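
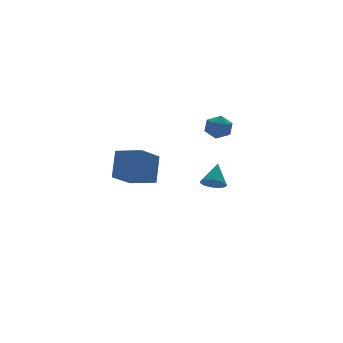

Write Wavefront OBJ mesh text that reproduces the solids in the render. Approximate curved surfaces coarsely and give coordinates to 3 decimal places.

v 2.927 0.225 -4.14
v 3.211 0.709 -4.637
v 3.673 0.975 -2.98
v 2.962 0.843 -4.563
v 2.707 0.883 -4.424
v 2.486 0.823 -4.243
v 2.331 0.671 -4.045
v 2.268 0.452 -3.862
v 2.305 0.198 -3.722
v 2.436 -0.052 -3.645
v 2.642 -0.26 -3.643
v 2.892 -0.394 -3.717
v 3.146 -0.433 -3.855
v 3.368 -0.373 -4.037
v 3.522 -0.222 -4.234
v 3.585 -0.002 -4.417
v 3.549 0.252 -4.558
v 3.417 0.502 -4.635
v -2.247 -2.585 -2.201
v -3.707 -3.335 -1.263
v -3.099 -1.288 -2.492
v -4.559 -2.037 -1.554
v -1.641 -1.843 -0.666
v -3.101 -2.592 0.272
v -2.493 -0.545 -0.957
v -3.953 -1.295 -0.019
v 3.456 1.555 -0.531
v 4.189 1.087 -0.686
v 3.011 0.553 0.386
v 3.744 0.085 0.231
v 3.794 0.852 0.667
v 4.068 1.471 0.1
v 3.132 0.169 -0.4
v 3.406 0.788 -0.967
v 3.988 0.231 -0.605
v 4.397 0.653 0.054
v 2.803 0.987 -0.354
v 3.212 1.409 0.305
f 2 1 4
f 2 4 3
f 4 1 5
f 4 5 3
f 5 1 6
f 5 6 3
f 6 1 7
f 6 7 3
f 7 1 8
f 7 8 3
f 8 1 9
f 8 9 3
f 9 1 10
f 9 10 3
f 10 1 11
f 10 11 3
f 11 1 12
f 11 12 3
f 12 1 13
f 12 13 3
f 13 1 14
f 13 14 3
f 14 1 15
f 14 15 3
f 15 1 16
f 15 16 3
f 16 1 17
f 16 17 3
f 17 1 18
f 17 18 3
f 18 1 2
f 18 2 3
f 20 22 19
f 23 20 19
f 19 22 21
f 21 23 19
f 20 26 22
f 24 20 23
f 24 26 20
f 22 26 21
f 25 23 21
f 21 26 25
f 25 24 23
f 26 24 25
f 27 38 32
f 27 32 28
f 27 28 34
f 27 34 37
f 27 37 38
f 28 32 36
f 32 38 31
f 38 37 29
f 37 34 33
f 34 28 35
f 30 36 31
f 30 31 29
f 30 29 33
f 30 33 35
f 30 35 36
f 31 36 32
f 29 31 38
f 33 29 37
f 35 33 34
f 36 35 28



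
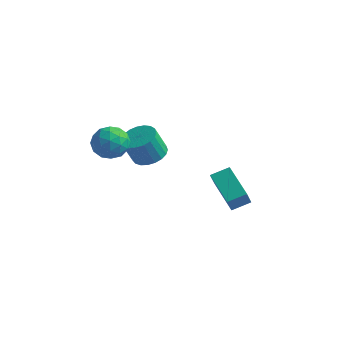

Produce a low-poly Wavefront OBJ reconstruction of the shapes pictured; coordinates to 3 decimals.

v -1.438 -1.206 2.702
v -0.569 -1.597 3.034
v -2.191 -2.623 3.006
v -1.322 -3.014 3.338
v -1.787 -2.293 3.87
v -1.321 -1.418 3.682
v -1.439 -2.802 2.358
v -0.973 -1.927 2.17
v -0.569 -2.584 2.821
v -0.784 -2.269 3.756
v -1.976 -1.951 2.284
v -2.191 -1.636 3.219
v -0.937 -1.277 2.842
v -1.823 -2.943 3.198
v -2.096 -2.519 3.511
v -1.585 -2.749 3.706
v -1.379 -1.172 3.223
v -0.868 -1.402 3.418
v -1.585 -1.811 3.909
v -1.892 -2.818 2.622
v -1.381 -3.048 2.817
v -1.175 -1.471 2.334
v -0.664 -1.701 2.529
v -1.175 -2.409 2.131
v -0.426 -2.087 2.911
v -0.869 -2.92 3.09
v -0.938 -2.796 2.514
v -0.664 -2.281 2.404
v -0.553 -1.902 3.461
v -0.996 -2.735 3.639
v -1.269 -2.311 3.952
v -0.995 -1.797 3.842
v -0.553 -2.482 3.336
v -1.764 -1.485 2.401
v -2.207 -2.318 2.579
v -1.765 -2.423 2.198
v -1.491 -1.909 2.088
v -1.891 -1.3 2.95
v -2.334 -2.133 3.129
v -2.096 -1.939 3.636
v -1.822 -1.424 3.526
v -2.207 -1.738 2.704
v -0.507 0.015 1.258
v 0.258 0.424 1.594
v -0.108 -0.027 2.977
v -0.873 -0.435 2.642
v -0.002 0.709 1.618
v -0.368 0.258 3.001
v -0.35 0.874 1.58
v -0.715 0.423 2.963
v -0.724 0.89 1.486
v -1.09 0.44 2.869
v -1.062 0.756 1.353
v -1.427 0.305 2.736
v -1.303 0.493 1.204
v -1.669 0.042 2.587
v -1.407 0.148 1.064
v -1.773 -0.303 2.447
v -1.355 -0.22 0.957
v -1.721 -0.671 2.341
v -1.157 -0.548 0.903
v -1.522 -0.998 2.286
v -0.846 -0.778 0.91
v -1.212 -1.229 2.293
v -0.477 -0.871 0.978
v -0.842 -1.321 2.361
v -0.113 -0.81 1.094
v -0.478 -1.261 2.477
v 0.183 -0.607 1.238
v -0.183 -1.058 2.621
v 0.36 -0.297 1.386
v -0.006 -0.747 2.769
v 0.386 0.068 1.512
v 0.02 -0.383 2.895
v 2.233 3.329 -3.998
v 2.322 2.708 -2.952
v 0.618 4.406 -3.223
v 0.707 3.785 -2.177
v 2.933 4.095 -3.603
v 3.022 3.474 -2.557
v 1.318 5.172 -2.828
v 1.407 4.551 -1.782
f 1 38 17
f 38 12 41
f 17 41 6
f 38 41 17
f 1 17 13
f 17 6 18
f 13 18 2
f 17 18 13
f 1 13 22
f 13 2 23
f 22 23 8
f 13 23 22
f 1 22 34
f 22 8 37
f 34 37 11
f 22 37 34
f 1 34 38
f 34 11 42
f 38 42 12
f 34 42 38
f 2 18 29
f 18 6 32
f 29 32 10
f 18 32 29
f 6 41 19
f 41 12 40
f 19 40 5
f 41 40 19
f 12 42 39
f 42 11 35
f 39 35 3
f 42 35 39
f 11 37 36
f 37 8 24
f 36 24 7
f 37 24 36
f 8 23 28
f 23 2 25
f 28 25 9
f 23 25 28
f 4 30 16
f 30 10 31
f 16 31 5
f 30 31 16
f 4 16 14
f 16 5 15
f 14 15 3
f 16 15 14
f 4 14 21
f 14 3 20
f 21 20 7
f 14 20 21
f 4 21 26
f 21 7 27
f 26 27 9
f 21 27 26
f 4 26 30
f 26 9 33
f 30 33 10
f 26 33 30
f 5 31 19
f 31 10 32
f 19 32 6
f 31 32 19
f 3 15 39
f 15 5 40
f 39 40 12
f 15 40 39
f 7 20 36
f 20 3 35
f 36 35 11
f 20 35 36
f 9 27 28
f 27 7 24
f 28 24 8
f 27 24 28
f 10 33 29
f 33 9 25
f 29 25 2
f 33 25 29
f 44 43 47
f 44 47 45
f 45 47 48
f 45 48 46
f 47 43 49
f 47 49 48
f 48 49 50
f 48 50 46
f 49 43 51
f 49 51 50
f 50 51 52
f 50 52 46
f 51 43 53
f 51 53 52
f 52 53 54
f 52 54 46
f 53 43 55
f 53 55 54
f 54 55 56
f 54 56 46
f 55 43 57
f 55 57 56
f 56 57 58
f 56 58 46
f 57 43 59
f 57 59 58
f 58 59 60
f 58 60 46
f 59 43 61
f 59 61 60
f 60 61 62
f 60 62 46
f 61 43 63
f 61 63 62
f 62 63 64
f 62 64 46
f 63 43 65
f 63 65 64
f 64 65 66
f 64 66 46
f 65 43 67
f 65 67 66
f 66 67 68
f 66 68 46
f 67 43 69
f 67 69 68
f 68 69 70
f 68 70 46
f 69 43 71
f 69 71 70
f 70 71 72
f 70 72 46
f 71 43 73
f 71 73 72
f 72 73 74
f 72 74 46
f 73 43 44
f 73 44 74
f 74 44 45
f 74 45 46
f 76 78 75
f 79 76 75
f 75 78 77
f 77 79 75
f 76 82 78
f 80 76 79
f 80 82 76
f 78 82 77
f 81 79 77
f 77 82 81
f 81 80 79
f 82 80 81



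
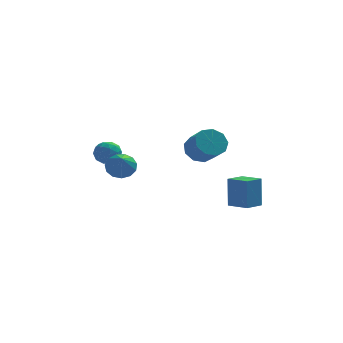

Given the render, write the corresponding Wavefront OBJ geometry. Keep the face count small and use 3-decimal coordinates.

v -2.788 -1.432 2.529
v -2.343 -1.802 2.021
v -2.752 -2.848 3.591
v -2.074 -1.593 2.29
v -2.032 -1.333 2.635
v -2.23 -1.105 2.946
v -2.605 -0.98 3.125
v -3.039 -0.999 3.114
v -3.392 -1.156 2.918
v -3.554 -1.4 2.598
v -3.473 -1.655 2.256
v -3.174 -1.839 2.001
v -2.753 -1.894 1.913
v 1.043 1.555 2.453
v 1.714 1.439 1.895
v 2.247 0.41 2.749
v 1.577 0.525 3.307
v 1.857 1.854 2.306
v 2.391 0.825 3.16
v 1.62 2.13 2.785
v 2.154 1.101 3.64
v 1.113 2.136 3.11
v 1.646 1.107 3.964
v 0.573 1.87 3.126
v 1.107 0.841 3.981
v 0.253 1.457 2.828
v 0.787 0.427 3.682
v 0.303 1.089 2.354
v 0.837 0.06 3.208
v 0.699 0.939 1.926
v 1.233 -0.09 2.781
v 1.256 1.077 1.745
v 1.79 0.048 2.599
v -3.64 2.531 1.976
v -2.955 2.239 1.839
v -4.025 1.441 2.381
v -3.34 1.149 2.244
v -3.432 1.652 2.802
v -3.194 2.325 2.552
v -3.786 1.355 1.668
v -3.548 2.028 1.418
v -3.046 1.512 1.649
v -2.827 1.695 2.35
v -4.153 1.985 1.87
v -3.934 2.168 2.571
v -3.264 2.481 1.872
v -3.716 1.199 2.348
v -3.77 1.495 2.676
v -3.368 1.323 2.596
v -3.404 2.532 2.291
v -3.002 2.36 2.21
v -3.282 2.014 2.777
v -3.978 1.32 2.01
v -3.576 1.148 1.929
v -3.612 2.357 1.624
v -3.21 2.185 1.544
v -3.698 1.666 1.443
v -2.914 1.881 1.679
v -3.141 1.241 1.918
v -3.403 1.362 1.579
v -3.263 1.758 1.432
v -2.786 1.989 2.092
v -3.012 1.348 2.33
v -3.066 1.644 2.658
v -2.926 2.04 2.511
v -2.839 1.562 1.98
v -3.968 2.332 1.89
v -4.194 1.691 2.128
v -4.054 1.64 1.709
v -3.914 2.036 1.562
v -3.839 2.439 2.302
v -4.066 1.799 2.541
v -3.717 1.922 2.788
v -3.577 2.318 2.641
v -4.141 2.118 2.24
v 2.276 -1.79 0.033
v 2.264 -1.458 1.649
v 3.008 -1.025 -0.119
v 2.997 -0.693 1.497
v 3.143 -2.587 0.203
v 3.132 -2.255 1.819
v 3.876 -1.822 0.051
v 3.864 -1.49 1.667
f 2 1 4
f 2 4 3
f 4 1 5
f 4 5 3
f 5 1 6
f 5 6 3
f 6 1 7
f 6 7 3
f 7 1 8
f 7 8 3
f 8 1 9
f 8 9 3
f 9 1 10
f 9 10 3
f 10 1 11
f 10 11 3
f 11 1 12
f 11 12 3
f 12 1 13
f 12 13 3
f 13 1 2
f 13 2 3
f 15 14 18
f 15 18 16
f 16 18 19
f 16 19 17
f 18 14 20
f 18 20 19
f 19 20 21
f 19 21 17
f 20 14 22
f 20 22 21
f 21 22 23
f 21 23 17
f 22 14 24
f 22 24 23
f 23 24 25
f 23 25 17
f 24 14 26
f 24 26 25
f 25 26 27
f 25 27 17
f 26 14 28
f 26 28 27
f 27 28 29
f 27 29 17
f 28 14 30
f 28 30 29
f 29 30 31
f 29 31 17
f 30 14 32
f 30 32 31
f 31 32 33
f 31 33 17
f 32 14 15
f 32 15 33
f 33 15 16
f 33 16 17
f 34 71 50
f 71 45 74
f 50 74 39
f 71 74 50
f 34 50 46
f 50 39 51
f 46 51 35
f 50 51 46
f 34 46 55
f 46 35 56
f 55 56 41
f 46 56 55
f 34 55 67
f 55 41 70
f 67 70 44
f 55 70 67
f 34 67 71
f 67 44 75
f 71 75 45
f 67 75 71
f 35 51 62
f 51 39 65
f 62 65 43
f 51 65 62
f 39 74 52
f 74 45 73
f 52 73 38
f 74 73 52
f 45 75 72
f 75 44 68
f 72 68 36
f 75 68 72
f 44 70 69
f 70 41 57
f 69 57 40
f 70 57 69
f 41 56 61
f 56 35 58
f 61 58 42
f 56 58 61
f 37 63 49
f 63 43 64
f 49 64 38
f 63 64 49
f 37 49 47
f 49 38 48
f 47 48 36
f 49 48 47
f 37 47 54
f 47 36 53
f 54 53 40
f 47 53 54
f 37 54 59
f 54 40 60
f 59 60 42
f 54 60 59
f 37 59 63
f 59 42 66
f 63 66 43
f 59 66 63
f 38 64 52
f 64 43 65
f 52 65 39
f 64 65 52
f 36 48 72
f 48 38 73
f 72 73 45
f 48 73 72
f 40 53 69
f 53 36 68
f 69 68 44
f 53 68 69
f 42 60 61
f 60 40 57
f 61 57 41
f 60 57 61
f 43 66 62
f 66 42 58
f 62 58 35
f 66 58 62
f 77 79 76
f 80 77 76
f 76 79 78
f 78 80 76
f 77 83 79
f 81 77 80
f 81 83 77
f 79 83 78
f 82 80 78
f 78 83 82
f 82 81 80
f 83 81 82



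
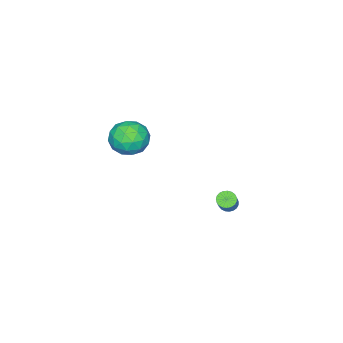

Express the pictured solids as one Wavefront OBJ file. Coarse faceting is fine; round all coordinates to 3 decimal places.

v 3.538 -2.302 1.659
v 4.454 -3.075 1.631
v 2.366 -3.665 0.929
v 3.282 -4.438 0.901
v 2.828 -4.083 1.953
v 3.552 -3.241 2.404
v 3.268 -3.499 0.156
v 3.992 -2.657 0.607
v 4.287 -3.815 0.703
v 4.015 -4.176 1.813
v 2.805 -2.564 0.747
v 2.533 -2.925 1.857
v 4.099 -2.569 1.709
v 2.721 -4.171 0.851
v 2.455 -3.962 1.469
v 2.993 -4.417 1.453
v 3.569 -2.667 2.163
v 4.107 -3.121 2.147
v 3.152 -3.714 2.336
v 2.713 -3.619 0.413
v 3.251 -4.073 0.397
v 3.827 -2.323 1.107
v 4.365 -2.778 1.091
v 3.668 -3.026 0.224
v 4.539 -3.458 1.147
v 3.85 -4.259 0.718
v 3.842 -3.707 0.28
v 4.267 -3.212 0.545
v 4.379 -3.671 1.8
v 3.69 -4.471 1.371
v 3.424 -4.263 1.988
v 3.849 -3.768 2.254
v 4.281 -4.105 1.254
v 3.13 -2.269 1.189
v 2.441 -3.069 0.76
v 2.971 -2.972 0.306
v 3.396 -2.477 0.572
v 2.97 -2.481 1.842
v 2.281 -3.282 1.413
v 2.553 -3.528 2.015
v 2.978 -3.033 2.28
v 2.539 -2.635 1.306
v 3.423 3.098 -0.929
v 3.847 2.969 -1.218
v 4.942 3.612 0.099
v 4.517 3.742 0.389
v 3.807 3.175 -1.286
v 4.902 3.818 0.032
v 3.7 3.368 -1.291
v 4.795 4.011 0.027
v 3.546 3.514 -1.234
v 4.641 4.157 0.084
v 3.37 3.588 -1.124
v 4.465 4.232 0.194
v 3.203 3.578 -0.98
v 4.298 4.221 0.337
v 3.074 3.485 -0.828
v 4.169 4.128 0.49
v 3.005 3.325 -0.693
v 4.1 3.968 0.625
v 3.009 3.125 -0.599
v 4.104 3.769 0.719
v 3.084 2.922 -0.561
v 4.179 3.565 0.756
v 3.218 2.748 -0.588
v 4.313 3.392 0.73
v 3.387 2.636 -0.673
v 4.482 3.279 0.645
v 3.562 2.603 -0.803
v 4.657 3.246 0.515
v 3.713 2.656 -0.954
v 4.808 3.299 0.364
v 3.814 2.785 -1.101
v 4.909 3.428 0.217
f 1 38 17
f 38 12 41
f 17 41 6
f 38 41 17
f 1 17 13
f 17 6 18
f 13 18 2
f 17 18 13
f 1 13 22
f 13 2 23
f 22 23 8
f 13 23 22
f 1 22 34
f 22 8 37
f 34 37 11
f 22 37 34
f 1 34 38
f 34 11 42
f 38 42 12
f 34 42 38
f 2 18 29
f 18 6 32
f 29 32 10
f 18 32 29
f 6 41 19
f 41 12 40
f 19 40 5
f 41 40 19
f 12 42 39
f 42 11 35
f 39 35 3
f 42 35 39
f 11 37 36
f 37 8 24
f 36 24 7
f 37 24 36
f 8 23 28
f 23 2 25
f 28 25 9
f 23 25 28
f 4 30 16
f 30 10 31
f 16 31 5
f 30 31 16
f 4 16 14
f 16 5 15
f 14 15 3
f 16 15 14
f 4 14 21
f 14 3 20
f 21 20 7
f 14 20 21
f 4 21 26
f 21 7 27
f 26 27 9
f 21 27 26
f 4 26 30
f 26 9 33
f 30 33 10
f 26 33 30
f 5 31 19
f 31 10 32
f 19 32 6
f 31 32 19
f 3 15 39
f 15 5 40
f 39 40 12
f 15 40 39
f 7 20 36
f 20 3 35
f 36 35 11
f 20 35 36
f 9 27 28
f 27 7 24
f 28 24 8
f 27 24 28
f 10 33 29
f 33 9 25
f 29 25 2
f 33 25 29
f 44 43 47
f 44 47 45
f 45 47 48
f 45 48 46
f 47 43 49
f 47 49 48
f 48 49 50
f 48 50 46
f 49 43 51
f 49 51 50
f 50 51 52
f 50 52 46
f 51 43 53
f 51 53 52
f 52 53 54
f 52 54 46
f 53 43 55
f 53 55 54
f 54 55 56
f 54 56 46
f 55 43 57
f 55 57 56
f 56 57 58
f 56 58 46
f 57 43 59
f 57 59 58
f 58 59 60
f 58 60 46
f 59 43 61
f 59 61 60
f 60 61 62
f 60 62 46
f 61 43 63
f 61 63 62
f 62 63 64
f 62 64 46
f 63 43 65
f 63 65 64
f 64 65 66
f 64 66 46
f 65 43 67
f 65 67 66
f 66 67 68
f 66 68 46
f 67 43 69
f 67 69 68
f 68 69 70
f 68 70 46
f 69 43 71
f 69 71 70
f 70 71 72
f 70 72 46
f 71 43 73
f 71 73 72
f 72 73 74
f 72 74 46
f 73 43 44
f 73 44 74
f 74 44 45
f 74 45 46



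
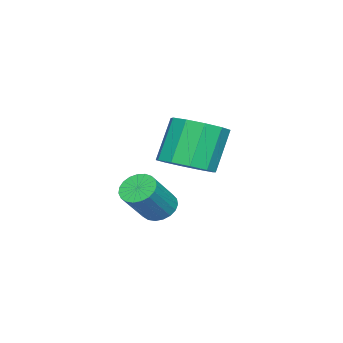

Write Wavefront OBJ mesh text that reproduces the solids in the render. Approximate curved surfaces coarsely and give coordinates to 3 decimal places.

v -1.296 2.399 1.536
v -0.829 2.763 1.182
v 0.303 2.505 2.41
v -0.164 2.141 2.764
v -0.955 2.966 1.341
v 0.177 2.708 2.569
v -1.14 3.071 1.533
v -0.008 2.813 2.761
v -1.352 3.06 1.726
v -0.22 2.802 2.954
v -1.554 2.934 1.886
v -0.422 2.677 3.114
v -1.712 2.716 1.986
v -0.58 2.459 3.214
v -1.798 2.443 2.008
v -0.666 2.186 3.236
v -1.797 2.163 1.948
v -0.665 1.905 3.176
v -1.709 1.923 1.817
v -0.577 1.665 3.045
v -1.55 1.765 1.637
v -0.418 1.508 2.865
v -1.347 1.717 1.44
v -0.215 1.46 2.668
v -1.135 1.787 1.26
v -0.003 1.53 2.488
v -0.951 1.963 1.127
v 0.181 1.705 2.355
v -0.827 2.214 1.065
v 0.305 1.956 2.293
v -0.784 2.497 1.084
v 0.348 2.239 2.312
v -3.481 2.404 2.643
v -2.528 2.29 3.137
v -3.405 2.462 4.87
v -4.359 2.576 4.377
v -2.625 2.941 3.024
v -3.502 3.112 4.757
v -3.049 3.386 2.765
v -3.926 3.558 4.498
v -3.638 3.457 2.46
v -4.516 3.628 4.193
v -4.168 3.125 2.225
v -5.045 3.297 3.958
v -4.435 2.518 2.15
v -5.312 2.69 3.883
v -4.338 1.868 2.263
v -5.215 2.039 3.996
v -3.914 1.422 2.522
v -4.791 1.594 4.255
v -3.324 1.352 2.827
v -4.202 1.523 4.56
v -2.795 1.683 3.062
v -3.672 1.855 4.795
f 2 1 5
f 2 5 3
f 3 5 6
f 3 6 4
f 5 1 7
f 5 7 6
f 6 7 8
f 6 8 4
f 7 1 9
f 7 9 8
f 8 9 10
f 8 10 4
f 9 1 11
f 9 11 10
f 10 11 12
f 10 12 4
f 11 1 13
f 11 13 12
f 12 13 14
f 12 14 4
f 13 1 15
f 13 15 14
f 14 15 16
f 14 16 4
f 15 1 17
f 15 17 16
f 16 17 18
f 16 18 4
f 17 1 19
f 17 19 18
f 18 19 20
f 18 20 4
f 19 1 21
f 19 21 20
f 20 21 22
f 20 22 4
f 21 1 23
f 21 23 22
f 22 23 24
f 22 24 4
f 23 1 25
f 23 25 24
f 24 25 26
f 24 26 4
f 25 1 27
f 25 27 26
f 26 27 28
f 26 28 4
f 27 1 29
f 27 29 28
f 28 29 30
f 28 30 4
f 29 1 31
f 29 31 30
f 30 31 32
f 30 32 4
f 31 1 2
f 31 2 32
f 32 2 3
f 32 3 4
f 34 33 37
f 34 37 35
f 35 37 38
f 35 38 36
f 37 33 39
f 37 39 38
f 38 39 40
f 38 40 36
f 39 33 41
f 39 41 40
f 40 41 42
f 40 42 36
f 41 33 43
f 41 43 42
f 42 43 44
f 42 44 36
f 43 33 45
f 43 45 44
f 44 45 46
f 44 46 36
f 45 33 47
f 45 47 46
f 46 47 48
f 46 48 36
f 47 33 49
f 47 49 48
f 48 49 50
f 48 50 36
f 49 33 51
f 49 51 50
f 50 51 52
f 50 52 36
f 51 33 53
f 51 53 52
f 52 53 54
f 52 54 36
f 53 33 34
f 53 34 54
f 54 34 35
f 54 35 36



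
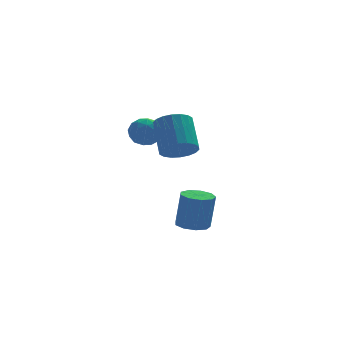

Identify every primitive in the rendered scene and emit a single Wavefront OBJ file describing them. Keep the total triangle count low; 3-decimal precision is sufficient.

v -1.659 2.15 1.421
v -1.167 2.39 0.573
v -0.293 1.49 2.027
v 0.199 1.73 1.179
v -0.103 2.458 1.81
v -0.947 2.865 1.436
v -0.513 1.015 1.164
v -1.357 1.422 0.79
v -0.459 1.688 0.414
v -0.205 2.58 0.813
v -1.255 1.3 1.787
v -1.001 2.192 2.186
v -1.533 2.328 0.944
v 0.073 1.552 1.656
v -0.104 1.98 2.027
v 0.185 2.121 1.528
v -1.404 2.607 1.451
v -1.115 2.748 0.953
v -0.489 2.788 1.68
v -0.345 1.132 1.647
v -0.056 1.273 1.149
v -1.645 1.759 1.072
v -1.356 1.9 0.573
v -0.971 1.092 0.92
v -0.828 2.056 0.352
v -0.025 1.669 0.708
v -0.443 1.248 0.699
v -0.939 1.488 0.48
v -0.679 2.58 0.587
v 0.124 2.193 0.943
v -0.053 2.62 1.314
v -0.549 2.86 1.094
v -0.262 2.168 0.493
v -1.584 1.687 1.657
v -0.781 1.3 2.013
v -0.911 1.02 1.506
v -1.407 1.26 1.286
v -1.435 2.211 1.892
v -0.632 1.824 2.248
v -0.521 2.392 2.12
v -1.017 2.632 1.901
v -1.198 1.712 2.107
v 0.055 -3.392 1.668
v 0.986 -3.043 1.332
v 0.956 -1.498 2.856
v 0.025 -1.848 3.192
v 0.684 -2.796 1.075
v 0.654 -1.251 2.599
v 0.256 -2.667 0.936
v 0.227 -1.122 2.46
v -0.211 -2.682 0.942
v -0.24 -1.137 2.466
v -0.625 -2.837 1.092
v -0.655 -1.292 2.616
v -0.905 -3.103 1.356
v -0.934 -1.558 2.879
v -0.995 -3.426 1.681
v -1.024 -1.881 3.205
v -0.876 -3.742 2.004
v -0.906 -2.197 3.528
v -0.574 -3.989 2.261
v -0.604 -2.444 3.785
v -0.147 -4.118 2.4
v -0.176 -2.573 3.924
v 0.32 -4.103 2.394
v 0.291 -2.558 3.918
v 0.735 -3.948 2.244
v 0.705 -2.403 3.768
v 1.014 -3.682 1.981
v 0.985 -2.137 3.504
v 1.104 -3.359 1.655
v 1.075 -1.814 3.179
v 1.308 -0.683 -4.756
v 2.141 -0.218 -4.862
v 2.426 -0.232 -2.691
v 1.592 -0.697 -2.584
v 1.65 0.213 -4.795
v 1.935 0.199 -2.624
v 0.999 0.225 -4.709
v 1.284 0.211 -2.538
v 0.492 -0.188 -4.646
v 0.777 -0.202 -2.474
v 0.367 -0.833 -4.633
v 0.652 -0.847 -2.462
v 0.682 -1.407 -4.678
v 0.967 -1.421 -2.507
v 1.29 -1.643 -4.759
v 1.575 -1.657 -2.588
v 1.906 -1.429 -4.839
v 2.19 -1.443 -2.668
v 2.242 -0.867 -4.879
v 2.527 -0.881 -2.708
f 1 38 17
f 38 12 41
f 17 41 6
f 38 41 17
f 1 17 13
f 17 6 18
f 13 18 2
f 17 18 13
f 1 13 22
f 13 2 23
f 22 23 8
f 13 23 22
f 1 22 34
f 22 8 37
f 34 37 11
f 22 37 34
f 1 34 38
f 34 11 42
f 38 42 12
f 34 42 38
f 2 18 29
f 18 6 32
f 29 32 10
f 18 32 29
f 6 41 19
f 41 12 40
f 19 40 5
f 41 40 19
f 12 42 39
f 42 11 35
f 39 35 3
f 42 35 39
f 11 37 36
f 37 8 24
f 36 24 7
f 37 24 36
f 8 23 28
f 23 2 25
f 28 25 9
f 23 25 28
f 4 30 16
f 30 10 31
f 16 31 5
f 30 31 16
f 4 16 14
f 16 5 15
f 14 15 3
f 16 15 14
f 4 14 21
f 14 3 20
f 21 20 7
f 14 20 21
f 4 21 26
f 21 7 27
f 26 27 9
f 21 27 26
f 4 26 30
f 26 9 33
f 30 33 10
f 26 33 30
f 5 31 19
f 31 10 32
f 19 32 6
f 31 32 19
f 3 15 39
f 15 5 40
f 39 40 12
f 15 40 39
f 7 20 36
f 20 3 35
f 36 35 11
f 20 35 36
f 9 27 28
f 27 7 24
f 28 24 8
f 27 24 28
f 10 33 29
f 33 9 25
f 29 25 2
f 33 25 29
f 44 43 47
f 44 47 45
f 45 47 48
f 45 48 46
f 47 43 49
f 47 49 48
f 48 49 50
f 48 50 46
f 49 43 51
f 49 51 50
f 50 51 52
f 50 52 46
f 51 43 53
f 51 53 52
f 52 53 54
f 52 54 46
f 53 43 55
f 53 55 54
f 54 55 56
f 54 56 46
f 55 43 57
f 55 57 56
f 56 57 58
f 56 58 46
f 57 43 59
f 57 59 58
f 58 59 60
f 58 60 46
f 59 43 61
f 59 61 60
f 60 61 62
f 60 62 46
f 61 43 63
f 61 63 62
f 62 63 64
f 62 64 46
f 63 43 65
f 63 65 64
f 64 65 66
f 64 66 46
f 65 43 67
f 65 67 66
f 66 67 68
f 66 68 46
f 67 43 69
f 67 69 68
f 68 69 70
f 68 70 46
f 69 43 71
f 69 71 70
f 70 71 72
f 70 72 46
f 71 43 44
f 71 44 72
f 72 44 45
f 72 45 46
f 74 73 77
f 74 77 75
f 75 77 78
f 75 78 76
f 77 73 79
f 77 79 78
f 78 79 80
f 78 80 76
f 79 73 81
f 79 81 80
f 80 81 82
f 80 82 76
f 81 73 83
f 81 83 82
f 82 83 84
f 82 84 76
f 83 73 85
f 83 85 84
f 84 85 86
f 84 86 76
f 85 73 87
f 85 87 86
f 86 87 88
f 86 88 76
f 87 73 89
f 87 89 88
f 88 89 90
f 88 90 76
f 89 73 91
f 89 91 90
f 90 91 92
f 90 92 76
f 91 73 74
f 91 74 92
f 92 74 75
f 92 75 76



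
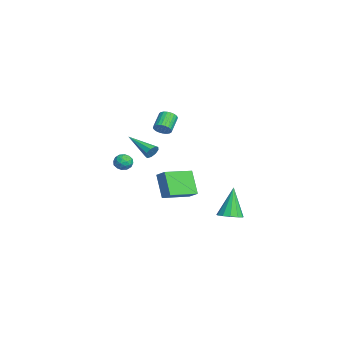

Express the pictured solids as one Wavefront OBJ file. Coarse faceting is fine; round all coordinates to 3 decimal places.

v -3.571 -1.804 -0.614
v -3.238 -1.927 -1.174
v -4.482 -2.113 -1.086
v -4.149 -2.236 -1.646
v -4.055 -2.619 -1.114
v -3.492 -2.428 -0.822
v -4.228 -1.612 -1.438
v -3.665 -1.421 -1.146
v -3.645 -1.808 -1.683
v -3.538 -2.43 -1.483
v -4.182 -1.61 -0.777
v -4.075 -2.232 -0.577
v -3.325 -1.838 -0.852
v -4.395 -2.202 -1.408
v -4.34 -2.427 -1.095
v -4.145 -2.499 -1.424
v -3.473 -2.133 -0.646
v -3.278 -2.205 -0.975
v -3.758 -2.612 -0.94
v -4.442 -1.835 -1.285
v -4.247 -1.907 -1.614
v -3.575 -1.541 -0.836
v -3.38 -1.613 -1.165
v -3.962 -1.428 -1.32
v -3.368 -1.841 -1.481
v -3.904 -2.022 -1.758
v -3.95 -1.656 -1.636
v -3.619 -1.543 -1.464
v -3.305 -2.206 -1.363
v -3.841 -2.388 -1.641
v -3.785 -2.613 -1.328
v -3.454 -2.501 -1.156
v -3.544 -2.137 -1.662
v -3.879 -1.652 -0.619
v -4.415 -1.834 -0.897
v -4.266 -1.539 -1.104
v -3.935 -1.427 -0.932
v -3.816 -2.018 -0.502
v -4.352 -2.199 -0.779
v -4.101 -2.497 -0.796
v -3.77 -2.384 -0.624
v -4.176 -1.903 -0.598
v 4.213 3.637 -2.227
v 4.882 4.004 -2.025
v 3.467 3.923 -0.273
v 4.607 4.32 -2.176
v 4.206 4.418 -2.344
v 3.808 4.269 -2.474
v 3.538 3.918 -2.525
v 3.482 3.479 -2.482
v 3.658 3.09 -2.358
v 4.011 2.874 -2.192
v 4.427 2.901 -2.037
v 4.775 3.161 -1.942
v 4.945 3.572 -1.938
v -0.063 0.094 3.116
v 0.314 0.419 3.413
v -0.621 0.852 4.122
v -0.997 0.526 3.824
v 0.254 0.561 3.248
v -0.681 0.994 3.956
v 0.146 0.632 3.062
v -0.789 1.065 3.771
v 0.006 0.621 2.884
v -0.929 1.054 3.593
v -0.144 0.53 2.742
v -1.079 0.962 3.451
v -0.282 0.372 2.656
v -1.217 0.804 3.365
v -0.387 0.172 2.641
v -1.321 0.604 3.35
v -0.442 -0.04 2.698
v -1.376 0.392 3.406
v -0.439 -0.232 2.818
v -1.374 0.201 3.527
v -0.379 -0.374 2.984
v -1.314 0.059 3.692
v -0.271 -0.445 3.169
v -1.206 -0.012 3.878
v -0.131 -0.434 3.347
v -1.066 -0.001 4.056
v 0.019 -0.342 3.489
v -0.916 0.09 4.198
v 0.157 -0.184 3.575
v -0.778 0.248 4.284
v 0.261 0.016 3.59
v -0.673 0.448 4.299
v 0.316 0.228 3.534
v -0.618 0.66 4.242
v -2.066 -0.375 0.403
v -1.721 -0.488 0.816
v -3.454 -1.705 1.197
v -1.944 -0.2 0.91
v -2.224 0.007 0.767
v -2.43 0.035 0.454
v -2.466 -0.129 0.117
v -2.315 -0.407 -0.086
v -2.048 -0.67 -0.06
v -1.789 -0.795 0.183
v -1.66 -0.723 0.529
v -4.008 0.03 -2.379
v -3.397 0.481 -1.878
v -5.007 1.822 -2.774
v -4.396 2.273 -2.272
v -2.944 0.287 -3.908
v -2.333 0.738 -3.406
v -3.943 2.079 -4.302
v -3.332 2.53 -3.801
f 1 38 17
f 38 12 41
f 17 41 6
f 38 41 17
f 1 17 13
f 17 6 18
f 13 18 2
f 17 18 13
f 1 13 22
f 13 2 23
f 22 23 8
f 13 23 22
f 1 22 34
f 22 8 37
f 34 37 11
f 22 37 34
f 1 34 38
f 34 11 42
f 38 42 12
f 34 42 38
f 2 18 29
f 18 6 32
f 29 32 10
f 18 32 29
f 6 41 19
f 41 12 40
f 19 40 5
f 41 40 19
f 12 42 39
f 42 11 35
f 39 35 3
f 42 35 39
f 11 37 36
f 37 8 24
f 36 24 7
f 37 24 36
f 8 23 28
f 23 2 25
f 28 25 9
f 23 25 28
f 4 30 16
f 30 10 31
f 16 31 5
f 30 31 16
f 4 16 14
f 16 5 15
f 14 15 3
f 16 15 14
f 4 14 21
f 14 3 20
f 21 20 7
f 14 20 21
f 4 21 26
f 21 7 27
f 26 27 9
f 21 27 26
f 4 26 30
f 26 9 33
f 30 33 10
f 26 33 30
f 5 31 19
f 31 10 32
f 19 32 6
f 31 32 19
f 3 15 39
f 15 5 40
f 39 40 12
f 15 40 39
f 7 20 36
f 20 3 35
f 36 35 11
f 20 35 36
f 9 27 28
f 27 7 24
f 28 24 8
f 27 24 28
f 10 33 29
f 33 9 25
f 29 25 2
f 33 25 29
f 44 43 46
f 44 46 45
f 46 43 47
f 46 47 45
f 47 43 48
f 47 48 45
f 48 43 49
f 48 49 45
f 49 43 50
f 49 50 45
f 50 43 51
f 50 51 45
f 51 43 52
f 51 52 45
f 52 43 53
f 52 53 45
f 53 43 54
f 53 54 45
f 54 43 55
f 54 55 45
f 55 43 44
f 55 44 45
f 57 56 60
f 57 60 58
f 58 60 61
f 58 61 59
f 60 56 62
f 60 62 61
f 61 62 63
f 61 63 59
f 62 56 64
f 62 64 63
f 63 64 65
f 63 65 59
f 64 56 66
f 64 66 65
f 65 66 67
f 65 67 59
f 66 56 68
f 66 68 67
f 67 68 69
f 67 69 59
f 68 56 70
f 68 70 69
f 69 70 71
f 69 71 59
f 70 56 72
f 70 72 71
f 71 72 73
f 71 73 59
f 72 56 74
f 72 74 73
f 73 74 75
f 73 75 59
f 74 56 76
f 74 76 75
f 75 76 77
f 75 77 59
f 76 56 78
f 76 78 77
f 77 78 79
f 77 79 59
f 78 56 80
f 78 80 79
f 79 80 81
f 79 81 59
f 80 56 82
f 80 82 81
f 81 82 83
f 81 83 59
f 82 56 84
f 82 84 83
f 83 84 85
f 83 85 59
f 84 56 86
f 84 86 85
f 85 86 87
f 85 87 59
f 86 56 88
f 86 88 87
f 87 88 89
f 87 89 59
f 88 56 57
f 88 57 89
f 89 57 58
f 89 58 59
f 91 90 93
f 91 93 92
f 93 90 94
f 93 94 92
f 94 90 95
f 94 95 92
f 95 90 96
f 95 96 92
f 96 90 97
f 96 97 92
f 97 90 98
f 97 98 92
f 98 90 99
f 98 99 92
f 99 90 100
f 99 100 92
f 100 90 91
f 100 91 92
f 102 104 101
f 105 102 101
f 101 104 103
f 103 105 101
f 102 108 104
f 106 102 105
f 106 108 102
f 104 108 103
f 107 105 103
f 103 108 107
f 107 106 105
f 108 106 107



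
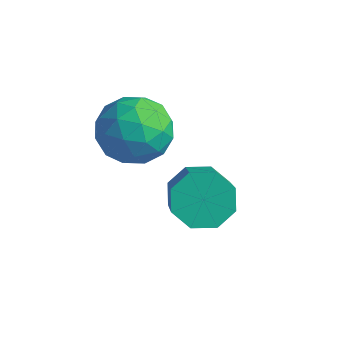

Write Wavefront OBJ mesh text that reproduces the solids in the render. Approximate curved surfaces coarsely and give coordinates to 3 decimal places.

v -1.298 1.164 -0.256
v -0.844 0.903 0.442
v -1.996 -0.063 -0.262
v -1.542 -0.324 0.436
v -2.128 0.319 0.512
v -1.696 1.077 0.516
v -1.144 -0.237 -0.336
v -0.712 0.521 -0.332
v -0.749 0.037 0.393
v -1.357 0.38 0.917
v -1.483 0.46 -0.737
v -2.091 0.803 -0.213
v -1.009 1.141 0.093
v -1.831 -0.301 0.087
v -2.175 0.077 0.131
v -1.908 -0.077 0.541
v -1.51 1.244 0.137
v -1.243 1.09 0.547
v -1.998 0.747 0.588
v -1.597 -0.25 -0.367
v -1.33 -0.404 0.043
v -0.932 0.917 -0.361
v -0.665 0.763 0.049
v -0.842 0.093 -0.408
v -0.687 0.478 0.475
v -1.097 -0.243 0.471
v -0.863 -0.192 0.018
v -0.61 0.254 0.02
v -1.044 0.68 0.783
v -1.455 -0.041 0.779
v -1.799 0.337 0.824
v -1.545 0.783 0.826
v -0.988 0.171 0.754
v -1.385 0.881 -0.599
v -1.796 0.16 -0.603
v -1.295 0.057 -0.646
v -1.041 0.503 -0.644
v -1.743 1.083 -0.291
v -2.153 0.362 -0.295
v -2.23 0.586 0.16
v -1.977 1.032 0.162
v -1.852 0.669 -0.574
v -0.336 1.194 -1.976
v 0.151 1.057 -2.46
v 1.083 0.089 -1.248
v 0.596 0.226 -0.764
v 0.256 1.504 -2.184
v 1.188 0.536 -0.971
v 0.014 1.769 -1.786
v 0.947 0.801 -0.574
v -0.433 1.698 -1.5
v 0.499 0.73 -0.287
v -0.823 1.331 -1.492
v 0.109 0.363 -0.28
v -0.928 0.884 -1.769
v 0.004 -0.084 -0.556
v -0.687 0.619 -2.166
v 0.246 -0.349 -0.954
v -0.239 0.69 -2.453
v 0.693 -0.278 -1.24
f 1 38 17
f 38 12 41
f 17 41 6
f 38 41 17
f 1 17 13
f 17 6 18
f 13 18 2
f 17 18 13
f 1 13 22
f 13 2 23
f 22 23 8
f 13 23 22
f 1 22 34
f 22 8 37
f 34 37 11
f 22 37 34
f 1 34 38
f 34 11 42
f 38 42 12
f 34 42 38
f 2 18 29
f 18 6 32
f 29 32 10
f 18 32 29
f 6 41 19
f 41 12 40
f 19 40 5
f 41 40 19
f 12 42 39
f 42 11 35
f 39 35 3
f 42 35 39
f 11 37 36
f 37 8 24
f 36 24 7
f 37 24 36
f 8 23 28
f 23 2 25
f 28 25 9
f 23 25 28
f 4 30 16
f 30 10 31
f 16 31 5
f 30 31 16
f 4 16 14
f 16 5 15
f 14 15 3
f 16 15 14
f 4 14 21
f 14 3 20
f 21 20 7
f 14 20 21
f 4 21 26
f 21 7 27
f 26 27 9
f 21 27 26
f 4 26 30
f 26 9 33
f 30 33 10
f 26 33 30
f 5 31 19
f 31 10 32
f 19 32 6
f 31 32 19
f 3 15 39
f 15 5 40
f 39 40 12
f 15 40 39
f 7 20 36
f 20 3 35
f 36 35 11
f 20 35 36
f 9 27 28
f 27 7 24
f 28 24 8
f 27 24 28
f 10 33 29
f 33 9 25
f 29 25 2
f 33 25 29
f 44 43 47
f 44 47 45
f 45 47 48
f 45 48 46
f 47 43 49
f 47 49 48
f 48 49 50
f 48 50 46
f 49 43 51
f 49 51 50
f 50 51 52
f 50 52 46
f 51 43 53
f 51 53 52
f 52 53 54
f 52 54 46
f 53 43 55
f 53 55 54
f 54 55 56
f 54 56 46
f 55 43 57
f 55 57 56
f 56 57 58
f 56 58 46
f 57 43 59
f 57 59 58
f 58 59 60
f 58 60 46
f 59 43 44
f 59 44 60
f 60 44 45
f 60 45 46



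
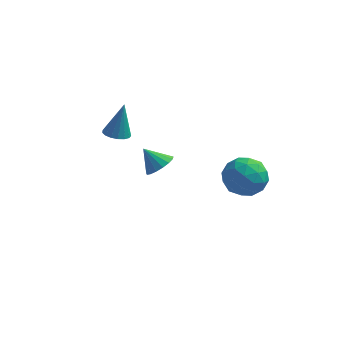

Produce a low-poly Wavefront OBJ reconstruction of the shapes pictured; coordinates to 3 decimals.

v 0.788 2.723 -3.698
v 1.732 2.407 -4.244
v 1.008 1.333 -2.516
v 1.952 1.017 -3.062
v 1.936 1.985 -2.468
v 1.801 2.843 -3.198
v 0.939 0.897 -3.562
v 0.804 1.755 -4.292
v 1.825 1.278 -4.16
v 2.442 1.951 -3.484
v 0.298 1.789 -3.276
v 0.915 2.462 -2.6
v 1.241 2.687 -4.075
v 1.499 1.053 -2.685
v 1.49 1.622 -2.336
v 2.045 1.436 -2.657
v 1.282 2.943 -3.46
v 1.836 2.758 -3.781
v 1.956 2.51 -2.737
v 0.904 0.982 -2.979
v 1.458 0.797 -3.3
v 0.695 2.304 -4.103
v 1.25 2.118 -4.424
v 0.784 1.23 -4.023
v 1.851 1.838 -4.347
v 1.98 1.021 -3.652
v 1.384 0.95 -3.945
v 1.305 1.455 -4.375
v 2.213 2.233 -3.949
v 2.342 1.416 -3.254
v 2.333 1.985 -2.905
v 2.253 2.49 -3.334
v 2.268 1.569 -3.9
v 0.398 2.324 -3.506
v 0.527 1.507 -2.811
v 0.487 1.25 -3.426
v 0.407 1.755 -3.855
v 0.76 2.719 -3.108
v 0.889 1.902 -2.413
v 1.435 2.285 -2.385
v 1.356 2.79 -2.815
v 0.472 2.171 -2.86
v -1.058 -3.655 1.007
v -0.52 -3.603 1.483
v -1.802 -3.525 1.833
v -0.574 -3.278 1.384
v -0.738 -3.039 1.198
v -0.976 -2.94 0.969
v -1.232 -3.006 0.748
v -1.448 -3.22 0.586
v -1.575 -3.534 0.521
v -1.584 -3.875 0.567
v -1.471 -4.166 0.714
v -1.264 -4.34 0.928
v -1.01 -4.357 1.16
v -0.766 -4.213 1.357
v -0.59 -3.941 1.473
v -4.097 0.166 -0.272
v -3.472 -0.004 -0.324
v -3.843 0.574 1.432
v -3.473 0.299 -0.397
v -3.617 0.571 -0.44
v -3.872 0.75 -0.445
v -4.177 0.796 -0.411
v -4.465 0.697 -0.344
v -4.668 0.477 -0.261
v -4.74 0.185 -0.18
v -4.665 -0.111 -0.121
v -4.46 -0.343 -0.096
v -4.172 -0.459 -0.111
v -3.866 -0.432 -0.163
v -3.614 -0.267 -0.24
f 1 38 17
f 38 12 41
f 17 41 6
f 38 41 17
f 1 17 13
f 17 6 18
f 13 18 2
f 17 18 13
f 1 13 22
f 13 2 23
f 22 23 8
f 13 23 22
f 1 22 34
f 22 8 37
f 34 37 11
f 22 37 34
f 1 34 38
f 34 11 42
f 38 42 12
f 34 42 38
f 2 18 29
f 18 6 32
f 29 32 10
f 18 32 29
f 6 41 19
f 41 12 40
f 19 40 5
f 41 40 19
f 12 42 39
f 42 11 35
f 39 35 3
f 42 35 39
f 11 37 36
f 37 8 24
f 36 24 7
f 37 24 36
f 8 23 28
f 23 2 25
f 28 25 9
f 23 25 28
f 4 30 16
f 30 10 31
f 16 31 5
f 30 31 16
f 4 16 14
f 16 5 15
f 14 15 3
f 16 15 14
f 4 14 21
f 14 3 20
f 21 20 7
f 14 20 21
f 4 21 26
f 21 7 27
f 26 27 9
f 21 27 26
f 4 26 30
f 26 9 33
f 30 33 10
f 26 33 30
f 5 31 19
f 31 10 32
f 19 32 6
f 31 32 19
f 3 15 39
f 15 5 40
f 39 40 12
f 15 40 39
f 7 20 36
f 20 3 35
f 36 35 11
f 20 35 36
f 9 27 28
f 27 7 24
f 28 24 8
f 27 24 28
f 10 33 29
f 33 9 25
f 29 25 2
f 33 25 29
f 44 43 46
f 44 46 45
f 46 43 47
f 46 47 45
f 47 43 48
f 47 48 45
f 48 43 49
f 48 49 45
f 49 43 50
f 49 50 45
f 50 43 51
f 50 51 45
f 51 43 52
f 51 52 45
f 52 43 53
f 52 53 45
f 53 43 54
f 53 54 45
f 54 43 55
f 54 55 45
f 55 43 56
f 55 56 45
f 56 43 57
f 56 57 45
f 57 43 44
f 57 44 45
f 59 58 61
f 59 61 60
f 61 58 62
f 61 62 60
f 62 58 63
f 62 63 60
f 63 58 64
f 63 64 60
f 64 58 65
f 64 65 60
f 65 58 66
f 65 66 60
f 66 58 67
f 66 67 60
f 67 58 68
f 67 68 60
f 68 58 69
f 68 69 60
f 69 58 70
f 69 70 60
f 70 58 71
f 70 71 60
f 71 58 72
f 71 72 60
f 72 58 59
f 72 59 60



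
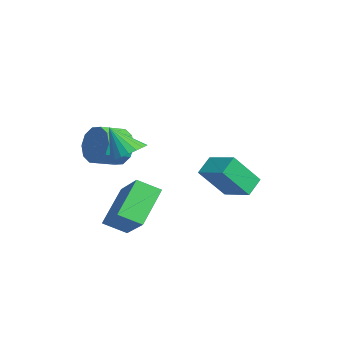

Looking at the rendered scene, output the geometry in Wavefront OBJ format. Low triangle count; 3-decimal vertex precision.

v 1.305 -2.493 0.647
v 2.051 -2.982 0.768
v 0.635 -3.187 1.973
v 2.126 -2.674 0.967
v 2.06 -2.335 1.111
v 1.863 -2.023 1.174
v 1.569 -1.793 1.147
v 1.23 -1.683 1.032
v 0.904 -1.714 0.852
v 0.647 -1.879 0.635
v 0.504 -2.151 0.421
v 0.499 -2.481 0.246
v 0.634 -2.814 0.14
v 0.885 -3.091 0.122
v 1.208 -3.265 0.194
v 1.548 -3.305 0.345
v 1.847 -3.205 0.548
v -0.768 2.758 -2.217
v -0.579 1.506 -0.695
v 0.543 3.483 -1.783
v 0.732 2.231 -0.261
v -0.192 2.089 -2.839
v -0.003 0.837 -1.317
v 1.119 2.814 -2.405
v 1.308 1.562 -0.883
v -2.73 -2.013 -0.543
v -2.271 -1.568 0.29
v -1.851 -2.762 0.696
v -2.31 -3.207 -0.137
v -2.879 -1.725 0.456
v -2.458 -2.919 0.862
v -3.429 -1.992 0.24
v -3.009 -3.187 0.647
v -3.713 -2.267 -0.275
v -3.292 -3.462 0.132
v -3.621 -2.445 -0.892
v -3.201 -3.64 -0.485
v -3.189 -2.458 -1.376
v -2.769 -3.652 -0.97
v -2.582 -2.301 -1.542
v -2.161 -3.495 -1.136
v -2.031 -2.033 -1.327
v -1.611 -3.228 -0.92
v -1.748 -1.758 -0.812
v -1.327 -2.953 -0.405
v -1.839 -1.58 -0.195
v -1.419 -2.775 0.212
v 0.567 -1.607 -2.413
v 0.318 -2.627 -1.831
v 2.343 -1.329 -1.163
v 2.094 -2.349 -0.582
v 1.726 -2.691 -3.818
v 1.477 -3.711 -3.237
v 3.502 -2.413 -2.569
v 3.253 -3.433 -1.987
f 2 1 4
f 2 4 3
f 4 1 5
f 4 5 3
f 5 1 6
f 5 6 3
f 6 1 7
f 6 7 3
f 7 1 8
f 7 8 3
f 8 1 9
f 8 9 3
f 9 1 10
f 9 10 3
f 10 1 11
f 10 11 3
f 11 1 12
f 11 12 3
f 12 1 13
f 12 13 3
f 13 1 14
f 13 14 3
f 14 1 15
f 14 15 3
f 15 1 16
f 15 16 3
f 16 1 17
f 16 17 3
f 17 1 2
f 17 2 3
f 19 21 18
f 22 19 18
f 18 21 20
f 20 22 18
f 19 25 21
f 23 19 22
f 23 25 19
f 21 25 20
f 24 22 20
f 20 25 24
f 24 23 22
f 25 23 24
f 27 26 30
f 27 30 28
f 28 30 31
f 28 31 29
f 30 26 32
f 30 32 31
f 31 32 33
f 31 33 29
f 32 26 34
f 32 34 33
f 33 34 35
f 33 35 29
f 34 26 36
f 34 36 35
f 35 36 37
f 35 37 29
f 36 26 38
f 36 38 37
f 37 38 39
f 37 39 29
f 38 26 40
f 38 40 39
f 39 40 41
f 39 41 29
f 40 26 42
f 40 42 41
f 41 42 43
f 41 43 29
f 42 26 44
f 42 44 43
f 43 44 45
f 43 45 29
f 44 26 46
f 44 46 45
f 45 46 47
f 45 47 29
f 46 26 27
f 46 27 47
f 47 27 28
f 47 28 29
f 49 51 48
f 52 49 48
f 48 51 50
f 50 52 48
f 49 55 51
f 53 49 52
f 53 55 49
f 51 55 50
f 54 52 50
f 50 55 54
f 54 53 52
f 55 53 54



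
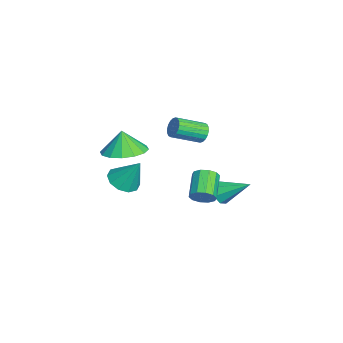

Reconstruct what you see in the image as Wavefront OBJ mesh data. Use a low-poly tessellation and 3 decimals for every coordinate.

v 2.347 0.546 1.332
v 2.58 0.299 1.815
v 1.447 0.468 2.45
v 1.213 0.714 1.968
v 2.642 0.658 1.83
v 1.509 0.827 2.466
v 2.592 0.974 1.656
v 1.459 1.143 2.291
v 2.447 1.126 1.358
v 1.314 1.295 1.993
v 2.265 1.057 1.05
v 1.131 1.226 1.685
v 2.113 0.792 0.85
v 0.98 0.961 1.485
v 2.051 0.433 0.834
v 0.918 0.602 1.47
v 2.101 0.117 1.009
v 0.968 0.286 1.644
v 2.246 -0.035 1.307
v 1.113 0.134 1.942
v 2.429 0.034 1.615
v 1.295 0.203 2.25
v -3.17 0.705 1.758
v -2.827 0.967 2.099
v -2.447 -0.343 2.724
v -2.79 -0.605 2.382
v -3.038 0.965 2.224
v -2.658 -0.344 2.848
v -3.275 0.912 2.256
v -2.895 -0.397 2.881
v -3.491 0.818 2.19
v -3.111 -0.492 2.815
v -3.643 0.701 2.038
v -3.263 -0.608 2.663
v -3.702 0.585 1.831
v -3.322 -0.724 2.456
v -3.655 0.493 1.609
v -3.275 -0.817 2.234
v -3.513 0.443 1.416
v -3.133 -0.867 2.041
v -3.302 0.444 1.292
v -2.922 -0.865 1.916
v -3.065 0.497 1.259
v -2.685 -0.812 1.884
v -2.849 0.592 1.325
v -2.469 -0.718 1.95
v -2.697 0.708 1.477
v -2.317 -0.601 2.102
v -2.638 0.824 1.684
v -2.258 -0.485 2.309
v -2.685 0.917 1.906
v -2.305 -0.393 2.531
v -3.847 -2.842 -1.808
v -3.454 -2.242 -2.247
v -3.453 -2.078 -0.412
v -3.95 -2.098 -2.186
v -4.405 -2.238 -1.981
v -4.648 -2.609 -1.71
v -4.585 -3.068 -1.477
v -4.24 -3.441 -1.37
v -3.745 -3.585 -1.431
v -3.289 -3.445 -1.636
v -3.046 -3.075 -1.907
v -3.109 -2.615 -2.14
v 0.586 -2.716 3.115
v 1.498 -2.276 3.353
v 0.354 -2.824 4.205
v 1.151 -1.867 3.32
v 0.652 -1.684 3.231
v 0.135 -1.779 3.112
v -0.26 -2.124 2.993
v -0.429 -2.628 2.907
v -0.326 -3.155 2.877
v 0.022 -3.565 2.91
v 0.521 -3.747 2.998
v 1.037 -3.653 3.118
v 1.433 -3.308 3.237
v 1.601 -2.804 3.323
v -1.259 1.428 -0.889
v -1.03 1.04 -0.393
v -0.821 2.732 -0.071
v -0.671 1.141 -0.745
v -0.657 1.41 -1.182
v -0.995 1.689 -1.447
v -1.488 1.816 -1.385
v -1.847 1.716 -1.032
v -1.861 1.447 -0.596
v -1.523 1.167 -0.331
f 2 1 5
f 2 5 3
f 3 5 6
f 3 6 4
f 5 1 7
f 5 7 6
f 6 7 8
f 6 8 4
f 7 1 9
f 7 9 8
f 8 9 10
f 8 10 4
f 9 1 11
f 9 11 10
f 10 11 12
f 10 12 4
f 11 1 13
f 11 13 12
f 12 13 14
f 12 14 4
f 13 1 15
f 13 15 14
f 14 15 16
f 14 16 4
f 15 1 17
f 15 17 16
f 16 17 18
f 16 18 4
f 17 1 19
f 17 19 18
f 18 19 20
f 18 20 4
f 19 1 21
f 19 21 20
f 20 21 22
f 20 22 4
f 21 1 2
f 21 2 22
f 22 2 3
f 22 3 4
f 24 23 27
f 24 27 25
f 25 27 28
f 25 28 26
f 27 23 29
f 27 29 28
f 28 29 30
f 28 30 26
f 29 23 31
f 29 31 30
f 30 31 32
f 30 32 26
f 31 23 33
f 31 33 32
f 32 33 34
f 32 34 26
f 33 23 35
f 33 35 34
f 34 35 36
f 34 36 26
f 35 23 37
f 35 37 36
f 36 37 38
f 36 38 26
f 37 23 39
f 37 39 38
f 38 39 40
f 38 40 26
f 39 23 41
f 39 41 40
f 40 41 42
f 40 42 26
f 41 23 43
f 41 43 42
f 42 43 44
f 42 44 26
f 43 23 45
f 43 45 44
f 44 45 46
f 44 46 26
f 45 23 47
f 45 47 46
f 46 47 48
f 46 48 26
f 47 23 49
f 47 49 48
f 48 49 50
f 48 50 26
f 49 23 51
f 49 51 50
f 50 51 52
f 50 52 26
f 51 23 24
f 51 24 52
f 52 24 25
f 52 25 26
f 54 53 56
f 54 56 55
f 56 53 57
f 56 57 55
f 57 53 58
f 57 58 55
f 58 53 59
f 58 59 55
f 59 53 60
f 59 60 55
f 60 53 61
f 60 61 55
f 61 53 62
f 61 62 55
f 62 53 63
f 62 63 55
f 63 53 64
f 63 64 55
f 64 53 54
f 64 54 55
f 66 65 68
f 66 68 67
f 68 65 69
f 68 69 67
f 69 65 70
f 69 70 67
f 70 65 71
f 70 71 67
f 71 65 72
f 71 72 67
f 72 65 73
f 72 73 67
f 73 65 74
f 73 74 67
f 74 65 75
f 74 75 67
f 75 65 76
f 75 76 67
f 76 65 77
f 76 77 67
f 77 65 78
f 77 78 67
f 78 65 66
f 78 66 67
f 80 79 82
f 80 82 81
f 82 79 83
f 82 83 81
f 83 79 84
f 83 84 81
f 84 79 85
f 84 85 81
f 85 79 86
f 85 86 81
f 86 79 87
f 86 87 81
f 87 79 88
f 87 88 81
f 88 79 80
f 88 80 81



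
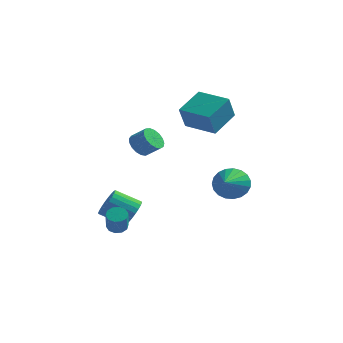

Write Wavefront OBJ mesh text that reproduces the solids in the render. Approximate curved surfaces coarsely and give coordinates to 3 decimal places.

v -1.799 -0.95 2.038
v -1.447 -1.529 1.558
v -0.548 -1.548 2.243
v -0.901 -0.97 2.722
v -1.32 -1.186 1.402
v -0.422 -1.205 2.087
v -1.304 -0.789 1.392
v -0.405 -0.809 2.077
v -1.401 -0.429 1.529
v -0.502 -0.449 2.214
v -1.589 -0.189 1.783
v -0.69 -0.208 2.468
v -1.825 -0.123 2.096
v -0.927 -0.142 2.78
v -2.056 -0.246 2.395
v -1.157 -0.266 3.079
v -2.228 -0.531 2.612
v -1.329 -0.551 3.297
v -2.301 -0.912 2.697
v -1.403 -0.932 3.382
v -2.26 -1.302 2.632
v -1.361 -1.321 3.317
v -2.113 -1.611 2.43
v -1.214 -1.63 3.115
v -1.894 -1.769 2.139
v -0.996 -1.788 2.823
v -1.654 -1.739 1.824
v -0.755 -1.758 2.509
v 3.446 -0.307 -0.375
v 3.851 0.156 0.536
v 3.734 -2.193 0.455
v 3.404 0.13 0.633
v 2.965 0.029 0.555
v 2.609 -0.131 0.316
v 2.398 -0.321 -0.042
v 2.368 -0.509 -0.458
v 2.524 -0.662 -0.86
v 2.84 -0.754 -1.177
v 3.26 -0.768 -1.357
v 3.713 -0.703 -1.366
v 4.119 -0.57 -1.204
v 4.409 -0.391 -0.899
v 4.533 -0.198 -0.504
v 4.468 -0.024 -0.086
v 4.227 0.102 0.282
v -2.148 -3.285 -3.334
v -1.728 -3.601 -3.663
v -1.373 -4.431 -2.416
v -1.792 -4.115 -2.086
v -1.554 -3.296 -3.51
v -1.198 -4.127 -2.263
v -1.606 -2.987 -3.29
v -1.25 -3.818 -2.043
v -1.865 -2.792 -3.086
v -1.509 -3.622 -1.839
v -2.232 -2.785 -2.977
v -1.876 -3.615 -1.73
v -2.567 -2.969 -3.004
v -2.212 -3.799 -1.757
v -2.742 -3.273 -3.157
v -2.386 -4.104 -1.91
v -2.69 -3.582 -3.377
v -2.334 -4.413 -2.13
v -2.431 -3.778 -3.581
v -2.075 -4.608 -2.334
v -2.064 -3.785 -3.69
v -1.708 -4.615 -2.443
v -2.296 -0.708 -3.42
v -1.749 -1.214 -2.783
v -3.177 -1.678 -1.924
v -3.724 -1.172 -2.56
v -1.76 -0.87 -2.616
v -3.188 -1.334 -1.756
v -1.852 -0.502 -2.571
v -3.28 -0.966 -1.711
v -2.012 -0.165 -2.655
v -3.44 -0.629 -1.796
v -2.215 0.089 -2.855
v -3.644 -0.375 -1.996
v -2.431 0.222 -3.142
v -3.859 -0.242 -2.283
v -2.626 0.213 -3.471
v -4.054 -0.251 -2.612
v -2.771 0.064 -3.792
v -4.199 -0.4 -2.933
v -2.843 -0.202 -4.056
v -4.271 -0.666 -3.197
v -2.832 -0.546 -4.224
v -4.26 -1.01 -3.364
v -2.74 -0.914 -4.269
v -4.168 -1.378 -3.409
v -2.58 -1.251 -4.184
v -4.008 -1.715 -3.325
v -2.376 -1.505 -3.984
v -3.805 -1.969 -3.125
v -2.161 -1.638 -3.697
v -3.589 -2.102 -2.838
v -1.966 -1.629 -3.368
v -3.394 -2.093 -2.509
v -1.821 -1.48 -3.047
v -3.249 -1.944 -2.188
v -0.358 2.346 2.671
v -0.432 1.564 4.156
v 0.163 4.09 3.614
v 0.089 3.308 5.099
v 1.671 1.832 2.501
v 1.597 1.05 3.986
v 2.192 3.576 3.444
v 2.118 2.794 4.929
f 2 1 5
f 2 5 3
f 3 5 6
f 3 6 4
f 5 1 7
f 5 7 6
f 6 7 8
f 6 8 4
f 7 1 9
f 7 9 8
f 8 9 10
f 8 10 4
f 9 1 11
f 9 11 10
f 10 11 12
f 10 12 4
f 11 1 13
f 11 13 12
f 12 13 14
f 12 14 4
f 13 1 15
f 13 15 14
f 14 15 16
f 14 16 4
f 15 1 17
f 15 17 16
f 16 17 18
f 16 18 4
f 17 1 19
f 17 19 18
f 18 19 20
f 18 20 4
f 19 1 21
f 19 21 20
f 20 21 22
f 20 22 4
f 21 1 23
f 21 23 22
f 22 23 24
f 22 24 4
f 23 1 25
f 23 25 24
f 24 25 26
f 24 26 4
f 25 1 27
f 25 27 26
f 26 27 28
f 26 28 4
f 27 1 2
f 27 2 28
f 28 2 3
f 28 3 4
f 30 29 32
f 30 32 31
f 32 29 33
f 32 33 31
f 33 29 34
f 33 34 31
f 34 29 35
f 34 35 31
f 35 29 36
f 35 36 31
f 36 29 37
f 36 37 31
f 37 29 38
f 37 38 31
f 38 29 39
f 38 39 31
f 39 29 40
f 39 40 31
f 40 29 41
f 40 41 31
f 41 29 42
f 41 42 31
f 42 29 43
f 42 43 31
f 43 29 44
f 43 44 31
f 44 29 45
f 44 45 31
f 45 29 30
f 45 30 31
f 47 46 50
f 47 50 48
f 48 50 51
f 48 51 49
f 50 46 52
f 50 52 51
f 51 52 53
f 51 53 49
f 52 46 54
f 52 54 53
f 53 54 55
f 53 55 49
f 54 46 56
f 54 56 55
f 55 56 57
f 55 57 49
f 56 46 58
f 56 58 57
f 57 58 59
f 57 59 49
f 58 46 60
f 58 60 59
f 59 60 61
f 59 61 49
f 60 46 62
f 60 62 61
f 61 62 63
f 61 63 49
f 62 46 64
f 62 64 63
f 63 64 65
f 63 65 49
f 64 46 66
f 64 66 65
f 65 66 67
f 65 67 49
f 66 46 47
f 66 47 67
f 67 47 48
f 67 48 49
f 69 68 72
f 69 72 70
f 70 72 73
f 70 73 71
f 72 68 74
f 72 74 73
f 73 74 75
f 73 75 71
f 74 68 76
f 74 76 75
f 75 76 77
f 75 77 71
f 76 68 78
f 76 78 77
f 77 78 79
f 77 79 71
f 78 68 80
f 78 80 79
f 79 80 81
f 79 81 71
f 80 68 82
f 80 82 81
f 81 82 83
f 81 83 71
f 82 68 84
f 82 84 83
f 83 84 85
f 83 85 71
f 84 68 86
f 84 86 85
f 85 86 87
f 85 87 71
f 86 68 88
f 86 88 87
f 87 88 89
f 87 89 71
f 88 68 90
f 88 90 89
f 89 90 91
f 89 91 71
f 90 68 92
f 90 92 91
f 91 92 93
f 91 93 71
f 92 68 94
f 92 94 93
f 93 94 95
f 93 95 71
f 94 68 96
f 94 96 95
f 95 96 97
f 95 97 71
f 96 68 98
f 96 98 97
f 97 98 99
f 97 99 71
f 98 68 100
f 98 100 99
f 99 100 101
f 99 101 71
f 100 68 69
f 100 69 101
f 101 69 70
f 101 70 71
f 103 105 102
f 106 103 102
f 102 105 104
f 104 106 102
f 103 109 105
f 107 103 106
f 107 109 103
f 105 109 104
f 108 106 104
f 104 109 108
f 108 107 106
f 109 107 108



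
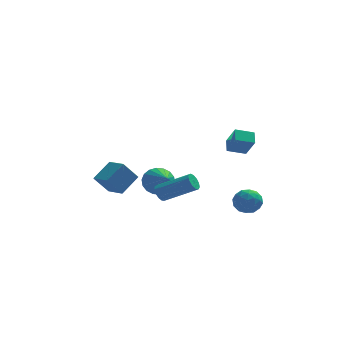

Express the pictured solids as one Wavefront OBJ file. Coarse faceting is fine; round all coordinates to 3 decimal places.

v -1.25 0.119 -1.69
v -0.951 0.212 -2.154
v 0.81 -0.266 -1.114
v 0.51 -0.359 -0.65
v -0.966 0.488 -2.001
v 0.794 0.009 -0.962
v -1.072 0.647 -1.75
v 0.689 0.168 -0.71
v -1.234 0.638 -1.479
v 0.527 0.159 -0.44
v -1.401 0.464 -1.275
v 0.36 -0.014 -0.236
v -1.521 0.181 -1.203
v 0.24 -0.297 -0.164
v -1.554 -0.121 -1.286
v 0.206 -0.6 -0.246
v -1.492 -0.348 -1.496
v 0.269 -0.826 -0.457
v -1.352 -0.426 -1.768
v 0.409 -0.904 -0.729
v -1.18 -0.331 -2.015
v 0.58 -0.809 -0.976
v -1.031 -0.093 -2.159
v 0.73 -0.572 -1.12
v -4.78 -2.895 1.02
v -3.935 -2.095 1.781
v -4.024 -2.704 -0.02
v -3.179 -1.904 0.74
v -4.121 -3.876 1.32
v -3.276 -3.076 2.08
v -3.365 -3.685 0.279
v -2.52 -2.885 1.04
v 3.054 -0.57 -1.439
v 3.715 -0.688 -1.947
v 2.745 -1.892 -1.533
v 3.406 -2.01 -2.041
v 3.527 -1.829 -1.229
v 3.718 -1.012 -1.17
v 2.742 -1.568 -2.31
v 2.933 -0.751 -2.251
v 3.522 -1.305 -2.485
v 4.007 -1.466 -1.817
v 2.453 -1.114 -1.663
v 2.938 -1.275 -0.995
v 3.412 -0.513 -1.685
v 3.048 -2.067 -1.795
v 3.12 -1.961 -1.318
v 3.508 -2.03 -1.616
v 3.414 -0.703 -1.228
v 3.802 -0.773 -1.527
v 3.691 -1.443 -1.105
v 2.658 -1.807 -1.953
v 3.046 -1.877 -2.252
v 2.952 -0.55 -1.864
v 3.34 -0.619 -2.162
v 2.769 -1.137 -2.375
v 3.686 -0.945 -2.299
v 3.505 -1.722 -2.355
v 3.115 -1.462 -2.513
v 3.227 -0.982 -2.478
v 3.971 -1.04 -1.907
v 3.79 -1.817 -1.962
v 3.861 -1.71 -1.484
v 3.973 -1.23 -1.45
v 3.858 -1.402 -2.223
v 2.67 -0.763 -1.518
v 2.489 -1.54 -1.573
v 2.487 -1.35 -2.03
v 2.599 -0.87 -1.996
v 2.955 -0.858 -1.125
v 2.774 -1.635 -1.181
v 3.233 -1.598 -1.002
v 3.345 -1.118 -0.967
v 2.602 -1.178 -1.257
v -1.103 3.944 -2.709
v -0.223 4.229 -2.538
v -0.737 2.156 -1.611
v -0.436 4.385 -2.213
v -0.781 4.453 -1.987
v -1.19 4.421 -1.904
v -1.581 4.294 -1.98
v -1.878 4.098 -2.2
v -2.021 3.872 -2.522
v -1.982 3.66 -2.88
v -1.769 3.504 -3.205
v -1.424 3.435 -3.431
v -1.015 3.467 -3.514
v -0.624 3.594 -3.438
v -0.327 3.79 -3.218
v -0.184 4.017 -2.896
v 2.037 -2.014 2.347
v 2.421 -2.629 3.414
v 2.078 -1.298 2.744
v 2.462 -1.913 3.811
v 3.038 -1.907 2.049
v 3.422 -2.522 3.116
v 3.079 -1.191 2.446
v 3.463 -1.806 3.513
f 2 1 5
f 2 5 3
f 3 5 6
f 3 6 4
f 5 1 7
f 5 7 6
f 6 7 8
f 6 8 4
f 7 1 9
f 7 9 8
f 8 9 10
f 8 10 4
f 9 1 11
f 9 11 10
f 10 11 12
f 10 12 4
f 11 1 13
f 11 13 12
f 12 13 14
f 12 14 4
f 13 1 15
f 13 15 14
f 14 15 16
f 14 16 4
f 15 1 17
f 15 17 16
f 16 17 18
f 16 18 4
f 17 1 19
f 17 19 18
f 18 19 20
f 18 20 4
f 19 1 21
f 19 21 20
f 20 21 22
f 20 22 4
f 21 1 23
f 21 23 22
f 22 23 24
f 22 24 4
f 23 1 2
f 23 2 24
f 24 2 3
f 24 3 4
f 26 28 25
f 29 26 25
f 25 28 27
f 27 29 25
f 26 32 28
f 30 26 29
f 30 32 26
f 28 32 27
f 31 29 27
f 27 32 31
f 31 30 29
f 32 30 31
f 33 70 49
f 70 44 73
f 49 73 38
f 70 73 49
f 33 49 45
f 49 38 50
f 45 50 34
f 49 50 45
f 33 45 54
f 45 34 55
f 54 55 40
f 45 55 54
f 33 54 66
f 54 40 69
f 66 69 43
f 54 69 66
f 33 66 70
f 66 43 74
f 70 74 44
f 66 74 70
f 34 50 61
f 50 38 64
f 61 64 42
f 50 64 61
f 38 73 51
f 73 44 72
f 51 72 37
f 73 72 51
f 44 74 71
f 74 43 67
f 71 67 35
f 74 67 71
f 43 69 68
f 69 40 56
f 68 56 39
f 69 56 68
f 40 55 60
f 55 34 57
f 60 57 41
f 55 57 60
f 36 62 48
f 62 42 63
f 48 63 37
f 62 63 48
f 36 48 46
f 48 37 47
f 46 47 35
f 48 47 46
f 36 46 53
f 46 35 52
f 53 52 39
f 46 52 53
f 36 53 58
f 53 39 59
f 58 59 41
f 53 59 58
f 36 58 62
f 58 41 65
f 62 65 42
f 58 65 62
f 37 63 51
f 63 42 64
f 51 64 38
f 63 64 51
f 35 47 71
f 47 37 72
f 71 72 44
f 47 72 71
f 39 52 68
f 52 35 67
f 68 67 43
f 52 67 68
f 41 59 60
f 59 39 56
f 60 56 40
f 59 56 60
f 42 65 61
f 65 41 57
f 61 57 34
f 65 57 61
f 76 75 78
f 76 78 77
f 78 75 79
f 78 79 77
f 79 75 80
f 79 80 77
f 80 75 81
f 80 81 77
f 81 75 82
f 81 82 77
f 82 75 83
f 82 83 77
f 83 75 84
f 83 84 77
f 84 75 85
f 84 85 77
f 85 75 86
f 85 86 77
f 86 75 87
f 86 87 77
f 87 75 88
f 87 88 77
f 88 75 89
f 88 89 77
f 89 75 90
f 89 90 77
f 90 75 76
f 90 76 77
f 92 94 91
f 95 92 91
f 91 94 93
f 93 95 91
f 92 98 94
f 96 92 95
f 96 98 92
f 94 98 93
f 97 95 93
f 93 98 97
f 97 96 95
f 98 96 97



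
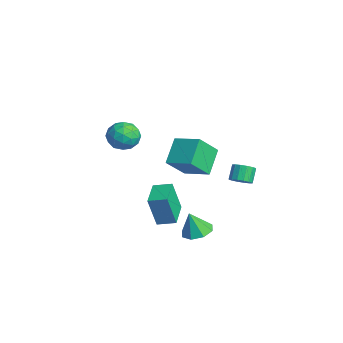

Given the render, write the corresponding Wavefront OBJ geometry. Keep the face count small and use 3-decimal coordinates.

v -2.752 -0.712 -1.852
v -3.918 0.203 -0.647
v -3.211 0.574 -3.272
v -4.378 1.488 -2.067
v -1.382 0.352 -1.333
v -2.549 1.266 -0.128
v -1.842 1.637 -2.753
v -3.008 2.552 -1.548
v 0.118 -1.848 -3.734
v 0.06 -2.359 -1.75
v 0.641 -0.881 -3.47
v 0.582 -1.392 -1.486
v 1.678 -2.648 -3.894
v 1.619 -3.159 -1.91
v 2.2 -1.681 -3.63
v 2.142 -2.192 -1.646
v 3.24 1.668 -0.265
v 3.634 1.318 0.165
v 3.115 1.703 0.954
v 2.72 2.052 0.525
v 3.798 1.627 0.122
v 3.278 2.011 0.912
v 3.811 1.947 -0.024
v 3.292 2.331 0.765
v 3.672 2.192 -0.235
v 3.152 2.576 0.554
v 3.417 2.297 -0.454
v 2.897 2.681 0.335
v 3.114 2.233 -0.622
v 2.595 2.617 0.167
v 2.845 2.017 -0.694
v 2.326 2.402 0.095
v 2.682 1.709 -0.652
v 2.162 2.093 0.138
v 2.668 1.389 -0.505
v 2.149 1.773 0.284
v 2.808 1.144 -0.294
v 2.288 1.528 0.495
v 3.063 1.039 -0.075
v 2.543 1.423 0.714
v 3.365 1.103 0.093
v 2.846 1.487 0.882
v -0.169 -2.951 2.258
v 0.48 -3.705 2.527
v -1.38 -4.075 2.033
v -0.731 -4.829 2.302
v -1.053 -4.15 3.007
v -0.304 -3.456 3.146
v -0.596 -4.324 1.414
v 0.153 -3.63 1.553
v 0.216 -4.554 2.005
v -0.066 -4.446 2.99
v -0.834 -3.334 1.57
v -1.116 -3.226 2.555
v 0.262 -3.23 2.412
v -1.162 -4.55 2.148
v -1.351 -4.151 2.563
v -0.97 -4.594 2.721
v -0.199 -3.083 2.776
v 0.182 -3.526 2.934
v -0.719 -3.787 3.217
v -1.082 -4.254 1.626
v -0.701 -4.697 1.784
v 0.07 -3.186 1.839
v 0.451 -3.629 1.997
v -0.181 -3.993 1.343
v 0.489 -4.172 2.263
v -0.224 -4.832 2.131
v -0.144 -4.536 1.609
v 0.296 -4.128 1.691
v 0.322 -4.108 2.842
v -0.39 -4.768 2.71
v -0.579 -4.369 3.125
v -0.139 -3.961 3.207
v 0.167 -4.607 2.536
v -0.51 -3.012 1.85
v -1.222 -3.672 1.718
v -0.761 -3.819 1.353
v -0.321 -3.411 1.435
v -0.676 -2.948 2.429
v -1.389 -3.608 2.297
v -1.196 -3.652 2.869
v -0.756 -3.244 2.951
v -1.067 -3.173 2.024
v 4.028 -1.083 -3.23
v 4.625 -0.416 -2.978
v 3.912 -1.517 -1.81
v 3.949 -0.195 -2.965
v 3.319 -0.494 -3.108
v 3.104 -1.137 -3.322
v 3.431 -1.749 -3.483
v 4.107 -1.971 -3.495
v 4.737 -1.672 -3.353
v 4.952 -1.028 -3.138
f 2 4 1
f 5 2 1
f 1 4 3
f 3 5 1
f 2 8 4
f 6 2 5
f 6 8 2
f 4 8 3
f 7 5 3
f 3 8 7
f 7 6 5
f 8 6 7
f 10 12 9
f 13 10 9
f 9 12 11
f 11 13 9
f 10 16 12
f 14 10 13
f 14 16 10
f 12 16 11
f 15 13 11
f 11 16 15
f 15 14 13
f 16 14 15
f 18 17 21
f 18 21 19
f 19 21 22
f 19 22 20
f 21 17 23
f 21 23 22
f 22 23 24
f 22 24 20
f 23 17 25
f 23 25 24
f 24 25 26
f 24 26 20
f 25 17 27
f 25 27 26
f 26 27 28
f 26 28 20
f 27 17 29
f 27 29 28
f 28 29 30
f 28 30 20
f 29 17 31
f 29 31 30
f 30 31 32
f 30 32 20
f 31 17 33
f 31 33 32
f 32 33 34
f 32 34 20
f 33 17 35
f 33 35 34
f 34 35 36
f 34 36 20
f 35 17 37
f 35 37 36
f 36 37 38
f 36 38 20
f 37 17 39
f 37 39 38
f 38 39 40
f 38 40 20
f 39 17 41
f 39 41 40
f 40 41 42
f 40 42 20
f 41 17 18
f 41 18 42
f 42 18 19
f 42 19 20
f 43 80 59
f 80 54 83
f 59 83 48
f 80 83 59
f 43 59 55
f 59 48 60
f 55 60 44
f 59 60 55
f 43 55 64
f 55 44 65
f 64 65 50
f 55 65 64
f 43 64 76
f 64 50 79
f 76 79 53
f 64 79 76
f 43 76 80
f 76 53 84
f 80 84 54
f 76 84 80
f 44 60 71
f 60 48 74
f 71 74 52
f 60 74 71
f 48 83 61
f 83 54 82
f 61 82 47
f 83 82 61
f 54 84 81
f 84 53 77
f 81 77 45
f 84 77 81
f 53 79 78
f 79 50 66
f 78 66 49
f 79 66 78
f 50 65 70
f 65 44 67
f 70 67 51
f 65 67 70
f 46 72 58
f 72 52 73
f 58 73 47
f 72 73 58
f 46 58 56
f 58 47 57
f 56 57 45
f 58 57 56
f 46 56 63
f 56 45 62
f 63 62 49
f 56 62 63
f 46 63 68
f 63 49 69
f 68 69 51
f 63 69 68
f 46 68 72
f 68 51 75
f 72 75 52
f 68 75 72
f 47 73 61
f 73 52 74
f 61 74 48
f 73 74 61
f 45 57 81
f 57 47 82
f 81 82 54
f 57 82 81
f 49 62 78
f 62 45 77
f 78 77 53
f 62 77 78
f 51 69 70
f 69 49 66
f 70 66 50
f 69 66 70
f 52 75 71
f 75 51 67
f 71 67 44
f 75 67 71
f 86 85 88
f 86 88 87
f 88 85 89
f 88 89 87
f 89 85 90
f 89 90 87
f 90 85 91
f 90 91 87
f 91 85 92
f 91 92 87
f 92 85 93
f 92 93 87
f 93 85 94
f 93 94 87
f 94 85 86
f 94 86 87



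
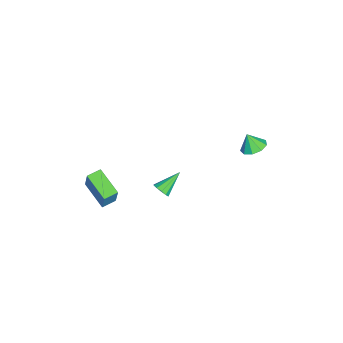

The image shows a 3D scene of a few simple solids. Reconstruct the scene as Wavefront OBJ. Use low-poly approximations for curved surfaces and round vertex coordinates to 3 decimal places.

v 0.827 -3.618 1.534
v 1.3 -3.385 2.852
v 1.934 -2.504 0.939
v 2.407 -2.27 2.258
v 1.373 -4.21 1.442
v 1.846 -3.976 2.761
v 2.48 -3.095 0.848
v 2.953 -2.862 2.166
v -3.789 3.811 0.746
v -3.152 3.391 0.646
v -3.911 3.409 1.654
v -3.03 3.853 0.867
v -3.263 4.296 1.032
v -3.742 4.511 1.063
v -4.244 4.4 0.946
v -4.532 4.013 0.736
v -4.473 3.531 0.53
v -4.094 3.181 0.426
v -3.572 3.125 0.471
v 0.383 -0.437 0.501
v 0.606 -0.617 0.947
v -0.543 0.397 1.299
v 0.768 -0.348 0.855
v 0.783 -0.113 0.627
v 0.646 -0.002 0.351
v 0.408 -0.058 0.132
v 0.161 -0.258 0.055
v -0.002 -0.527 0.148
v -0.017 -0.761 0.376
v 0.12 -0.872 0.652
v 0.358 -0.817 0.87
f 2 4 1
f 5 2 1
f 1 4 3
f 3 5 1
f 2 8 4
f 6 2 5
f 6 8 2
f 4 8 3
f 7 5 3
f 3 8 7
f 7 6 5
f 8 6 7
f 10 9 12
f 10 12 11
f 12 9 13
f 12 13 11
f 13 9 14
f 13 14 11
f 14 9 15
f 14 15 11
f 15 9 16
f 15 16 11
f 16 9 17
f 16 17 11
f 17 9 18
f 17 18 11
f 18 9 19
f 18 19 11
f 19 9 10
f 19 10 11
f 21 20 23
f 21 23 22
f 23 20 24
f 23 24 22
f 24 20 25
f 24 25 22
f 25 20 26
f 25 26 22
f 26 20 27
f 26 27 22
f 27 20 28
f 27 28 22
f 28 20 29
f 28 29 22
f 29 20 30
f 29 30 22
f 30 20 31
f 30 31 22
f 31 20 21
f 31 21 22



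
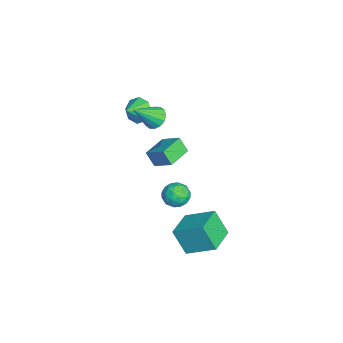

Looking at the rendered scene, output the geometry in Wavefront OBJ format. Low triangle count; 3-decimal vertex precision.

v 2.389 -0.258 0.259
v 3.255 -0 0.245
v 2.805 -1.66 0.215
v 3.671 -1.402 0.201
v 3.175 -1.281 0.948
v 2.918 -0.415 0.975
v 3.142 -1.245 -0.515
v 2.885 -0.379 -0.488
v 3.721 -0.61 -0.233
v 3.742 -0.633 0.671
v 2.318 -1.027 -0.211
v 2.339 -1.05 0.693
v 2.785 -0.006 0.256
v 3.275 -1.654 0.204
v 2.983 -1.583 0.643
v 3.492 -1.431 0.635
v 2.587 -0.25 0.685
v 3.097 -0.098 0.677
v 3.05 -0.851 1.09
v 2.963 -1.562 -0.217
v 3.473 -1.41 -0.225
v 2.568 -0.229 -0.175
v 3.077 -0.077 -0.183
v 3.01 -0.809 -0.63
v 3.568 -0.213 -0.033
v 3.813 -1.037 -0.059
v 3.502 -0.945 -0.48
v 3.351 -0.436 -0.464
v 3.581 -0.226 0.498
v 3.825 -1.05 0.472
v 3.534 -0.979 0.911
v 3.382 -0.47 0.927
v 3.854 -0.585 0.217
v 2.235 -0.61 -0.012
v 2.479 -1.434 -0.038
v 2.678 -1.19 -0.467
v 2.526 -0.681 -0.451
v 2.247 -0.623 0.519
v 2.492 -1.447 0.493
v 2.709 -1.224 0.924
v 2.558 -0.715 0.94
v 2.206 -1.075 0.243
v 1.456 0.493 -5.294
v 0.98 -0.295 -3.666
v 2.074 2.242 -4.266
v 1.598 1.453 -2.639
v 3.282 -0.253 -5.121
v 2.806 -1.042 -3.494
v 3.9 1.495 -4.094
v 3.424 0.707 -2.466
v -1.706 -2.065 3.197
v -0.981 -2.065 2.793
v -0.914 -3.355 4.623
v -0.953 -1.74 3.072
v -1.126 -1.501 3.385
v -1.455 -1.414 3.647
v -1.851 -1.501 3.789
v -2.209 -1.739 3.772
v -2.431 -2.064 3.601
v -2.46 -2.389 3.322
v -2.286 -2.628 3.01
v -1.957 -2.715 2.747
v -1.561 -2.629 2.606
v -1.204 -2.391 2.623
v -3.042 -2.656 -1.29
v -2.298 -1.61 -0.514
v -4.495 -1.664 -1.234
v -3.751 -0.618 -0.458
v -2.729 -2.142 -2.282
v -1.985 -1.096 -1.506
v -4.182 -1.15 -2.226
v -3.438 -0.104 -1.45
v -4.073 -3.108 1.894
v -3.587 -2.316 2.173
v -3.287 -3.812 2.526
v -4.131 -2.497 2.645
v -4.64 -3.037 2.677
v -4.817 -3.618 2.25
v -4.558 -3.9 1.615
v -4.015 -3.718 1.142
v -3.506 -3.179 1.11
v -3.328 -2.598 1.537
f 1 38 17
f 38 12 41
f 17 41 6
f 38 41 17
f 1 17 13
f 17 6 18
f 13 18 2
f 17 18 13
f 1 13 22
f 13 2 23
f 22 23 8
f 13 23 22
f 1 22 34
f 22 8 37
f 34 37 11
f 22 37 34
f 1 34 38
f 34 11 42
f 38 42 12
f 34 42 38
f 2 18 29
f 18 6 32
f 29 32 10
f 18 32 29
f 6 41 19
f 41 12 40
f 19 40 5
f 41 40 19
f 12 42 39
f 42 11 35
f 39 35 3
f 42 35 39
f 11 37 36
f 37 8 24
f 36 24 7
f 37 24 36
f 8 23 28
f 23 2 25
f 28 25 9
f 23 25 28
f 4 30 16
f 30 10 31
f 16 31 5
f 30 31 16
f 4 16 14
f 16 5 15
f 14 15 3
f 16 15 14
f 4 14 21
f 14 3 20
f 21 20 7
f 14 20 21
f 4 21 26
f 21 7 27
f 26 27 9
f 21 27 26
f 4 26 30
f 26 9 33
f 30 33 10
f 26 33 30
f 5 31 19
f 31 10 32
f 19 32 6
f 31 32 19
f 3 15 39
f 15 5 40
f 39 40 12
f 15 40 39
f 7 20 36
f 20 3 35
f 36 35 11
f 20 35 36
f 9 27 28
f 27 7 24
f 28 24 8
f 27 24 28
f 10 33 29
f 33 9 25
f 29 25 2
f 33 25 29
f 44 46 43
f 47 44 43
f 43 46 45
f 45 47 43
f 44 50 46
f 48 44 47
f 48 50 44
f 46 50 45
f 49 47 45
f 45 50 49
f 49 48 47
f 50 48 49
f 52 51 54
f 52 54 53
f 54 51 55
f 54 55 53
f 55 51 56
f 55 56 53
f 56 51 57
f 56 57 53
f 57 51 58
f 57 58 53
f 58 51 59
f 58 59 53
f 59 51 60
f 59 60 53
f 60 51 61
f 60 61 53
f 61 51 62
f 61 62 53
f 62 51 63
f 62 63 53
f 63 51 64
f 63 64 53
f 64 51 52
f 64 52 53
f 66 68 65
f 69 66 65
f 65 68 67
f 67 69 65
f 66 72 68
f 70 66 69
f 70 72 66
f 68 72 67
f 71 69 67
f 67 72 71
f 71 70 69
f 72 70 71
f 74 73 76
f 74 76 75
f 76 73 77
f 76 77 75
f 77 73 78
f 77 78 75
f 78 73 79
f 78 79 75
f 79 73 80
f 79 80 75
f 80 73 81
f 80 81 75
f 81 73 82
f 81 82 75
f 82 73 74
f 82 74 75



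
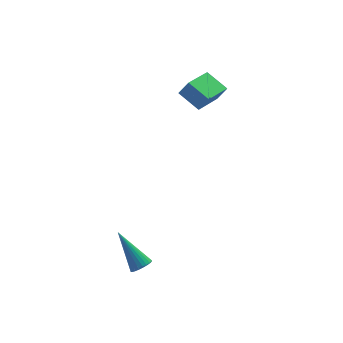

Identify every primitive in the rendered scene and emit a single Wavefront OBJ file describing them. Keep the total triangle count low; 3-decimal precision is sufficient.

v 3.458 0.819 0.872
v 2.021 -0.222 1.551
v 2.949 1.86 1.392
v 1.513 0.819 2.071
v 3.887 0.681 1.569
v 2.451 -0.36 2.248
v 3.379 1.722 2.089
v 1.942 0.681 2.768
v -2.616 -4.197 -4.306
v -2.307 -4.452 -3.943
v -3.104 -2.803 -2.914
v -2.169 -4.318 -4.028
v -2.098 -4.166 -4.156
v -2.106 -4.018 -4.307
v -2.192 -3.898 -4.457
v -2.343 -3.824 -4.584
v -2.535 -3.806 -4.669
v -2.739 -3.848 -4.699
v -2.925 -3.943 -4.669
v -3.063 -4.077 -4.584
v -3.134 -4.229 -4.456
v -3.125 -4.376 -4.305
v -3.04 -4.496 -4.155
v -2.889 -4.571 -4.028
v -2.697 -4.588 -3.943
v -2.493 -4.547 -3.913
f 2 4 1
f 5 2 1
f 1 4 3
f 3 5 1
f 2 8 4
f 6 2 5
f 6 8 2
f 4 8 3
f 7 5 3
f 3 8 7
f 7 6 5
f 8 6 7
f 10 9 12
f 10 12 11
f 12 9 13
f 12 13 11
f 13 9 14
f 13 14 11
f 14 9 15
f 14 15 11
f 15 9 16
f 15 16 11
f 16 9 17
f 16 17 11
f 17 9 18
f 17 18 11
f 18 9 19
f 18 19 11
f 19 9 20
f 19 20 11
f 20 9 21
f 20 21 11
f 21 9 22
f 21 22 11
f 22 9 23
f 22 23 11
f 23 9 24
f 23 24 11
f 24 9 25
f 24 25 11
f 25 9 26
f 25 26 11
f 26 9 10
f 26 10 11

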